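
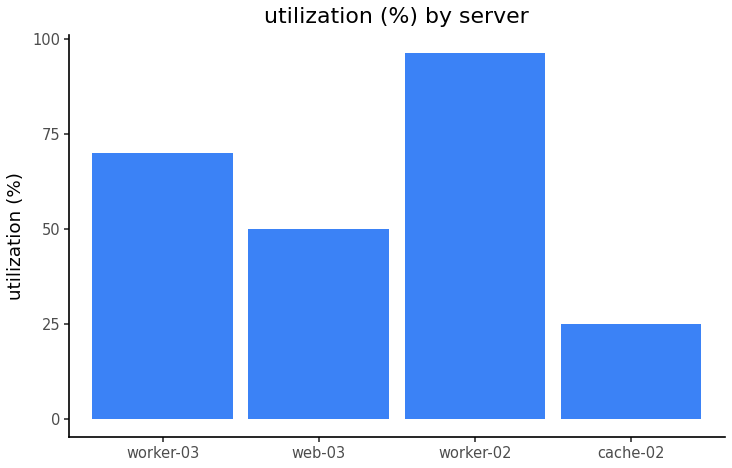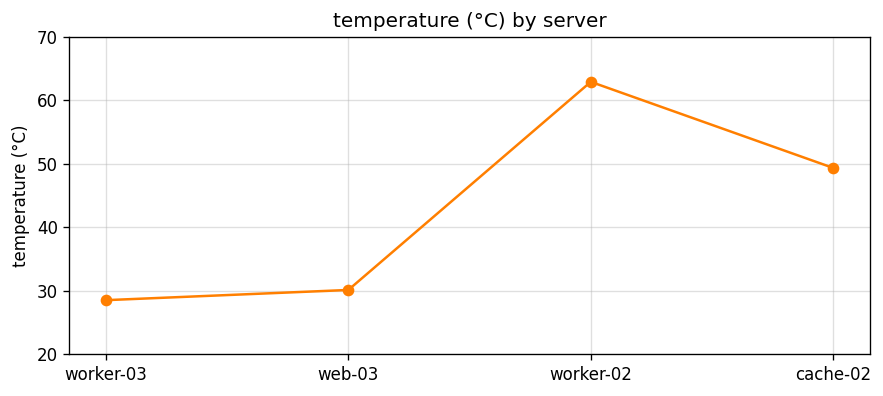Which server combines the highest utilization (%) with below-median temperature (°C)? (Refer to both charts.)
worker-03

Chart 2 median temperature (°C) ≈ 40; below-median servers: worker-03, web-03. Among those, worker-03 has the highest utilization (%) (≈ 70).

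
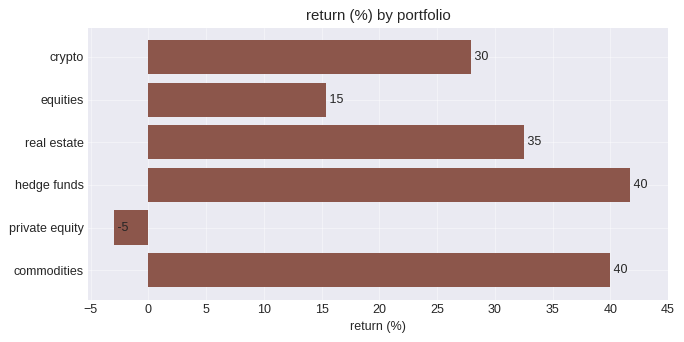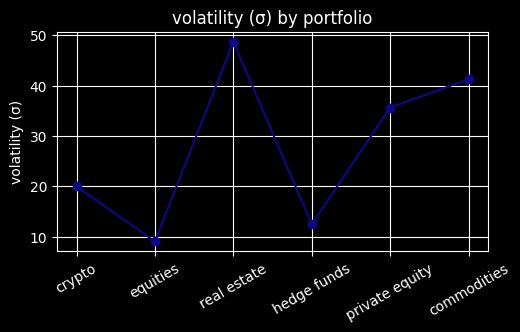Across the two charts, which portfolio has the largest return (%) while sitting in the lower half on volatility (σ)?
Chart 2 median volatility (σ) ≈ 30; below-median portfolios: crypto, equities, hedge funds. Among those, hedge funds has the highest return (%) (≈ 40).

hedge funds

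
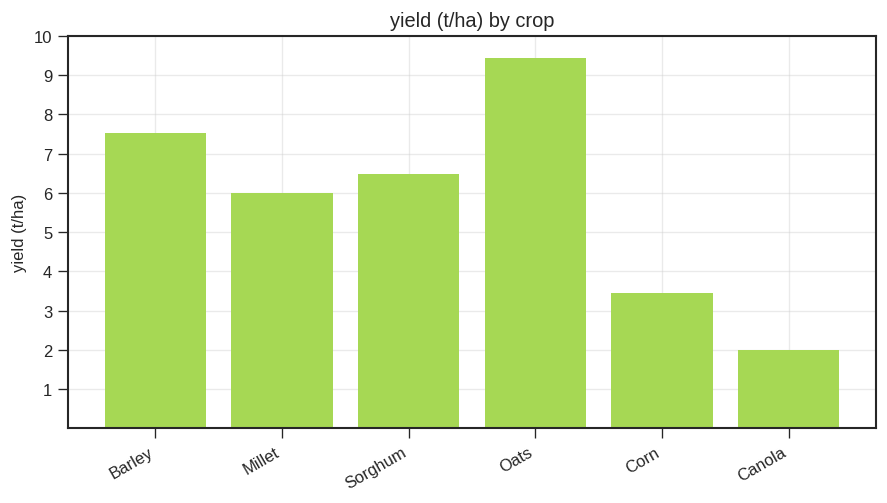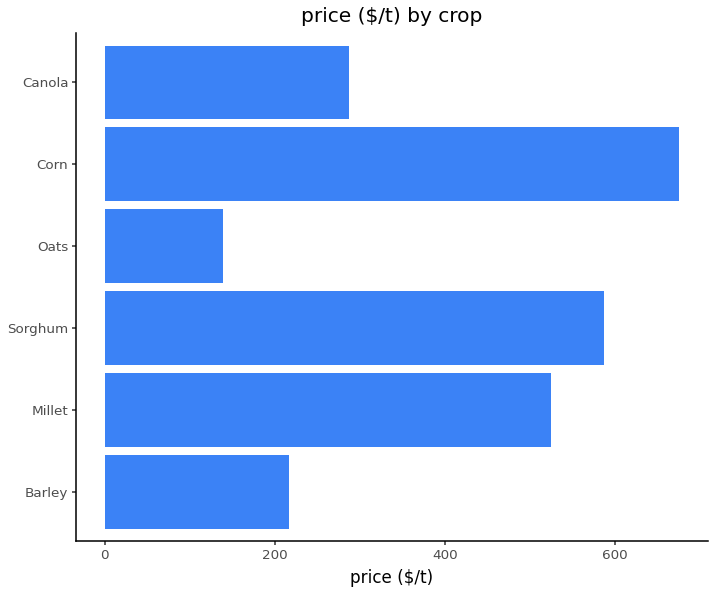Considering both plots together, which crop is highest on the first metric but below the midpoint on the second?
Oats

Chart 2 median price ($/t) ≈ 400; below-median crops: Barley, Oats, Canola. Among those, Oats has the highest yield (t/ha) (≈ 9).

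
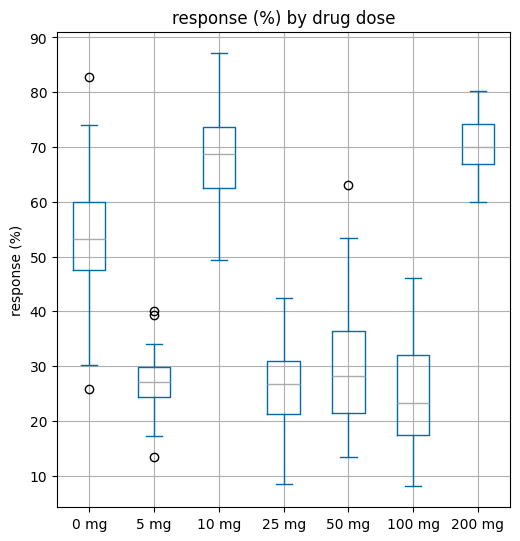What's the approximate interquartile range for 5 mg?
≈ 5

Q3 ≈ 30, Q1 ≈ 25; IQR ≈ 5.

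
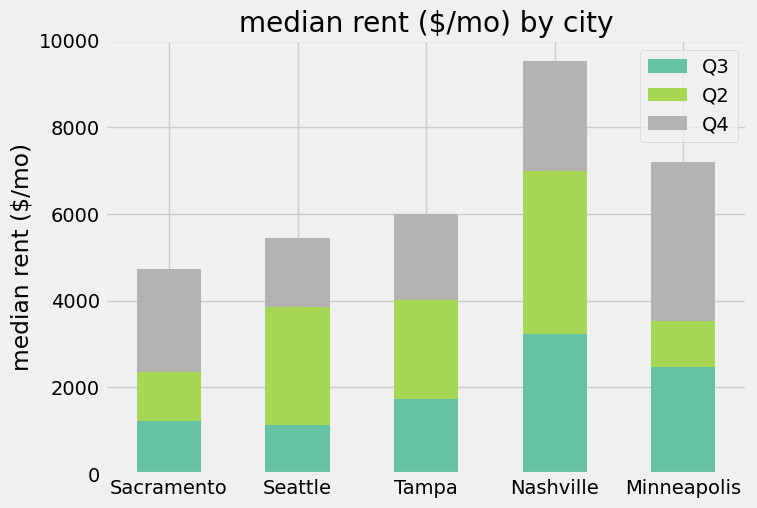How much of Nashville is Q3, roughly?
≈ 3000

Q3 top ≈ 3000, bottom ≈ 0; segment ≈ 3000.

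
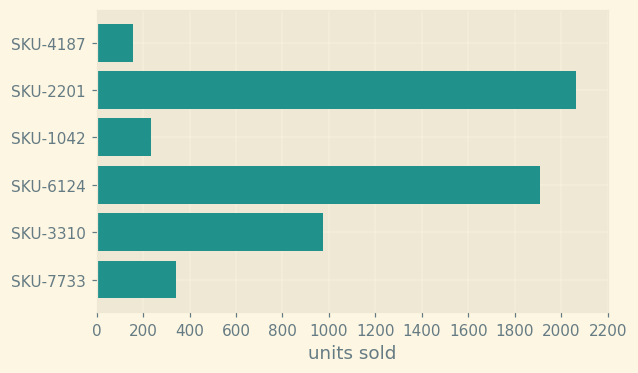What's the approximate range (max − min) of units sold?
≈ 1800

Max SKU-2201 ≈ 2000, min SKU-4187 ≈ 200; range ≈ 1800.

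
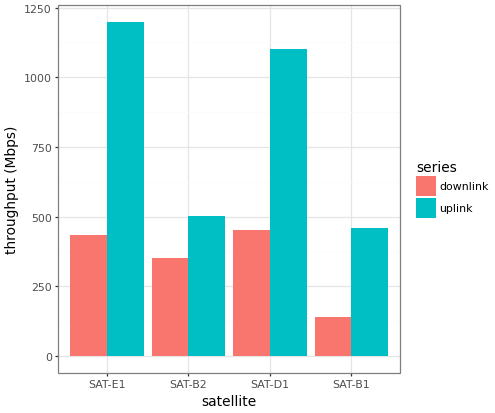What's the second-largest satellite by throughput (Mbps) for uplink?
SAT-D1

Top 3 for uplink: SAT-E1 ≈ 1200, SAT-D1 ≈ 1100, SAT-B2 ≈ 500.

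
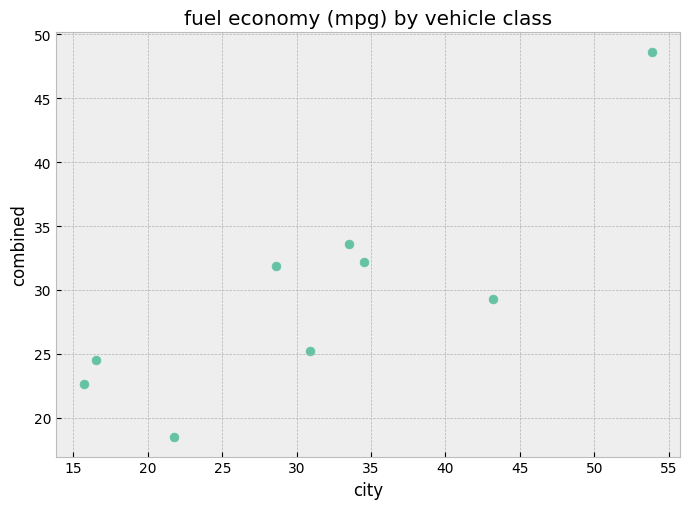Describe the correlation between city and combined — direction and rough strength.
Points are positively correlated; strong (|r| ≈ 0.8).

positive, strong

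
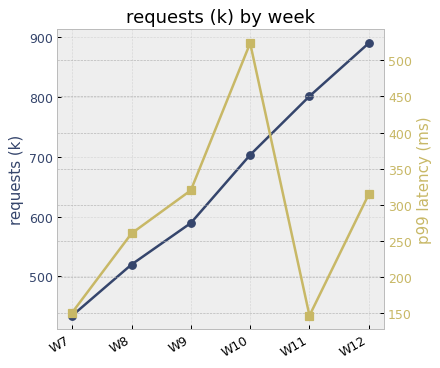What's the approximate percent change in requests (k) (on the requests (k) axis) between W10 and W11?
≈ +14.3%

W10 ≈ 700, W11 ≈ 800; (800 − 700) / 700 ≈ +14.3%.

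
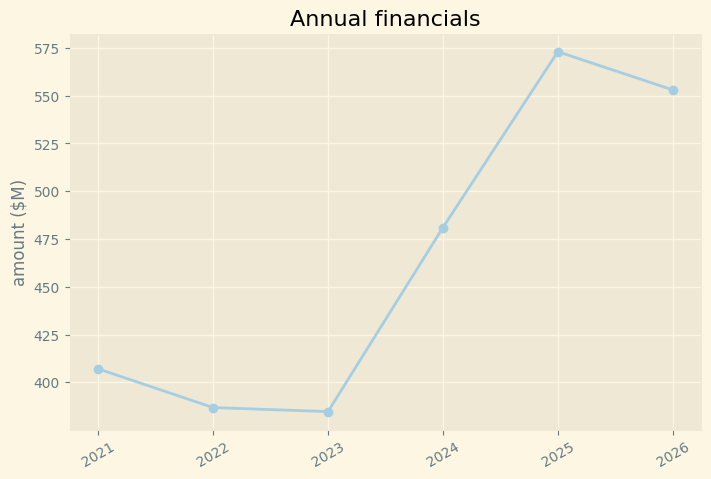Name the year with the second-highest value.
2026

Top 3: 2025 ≈ 580, 2026 ≈ 560, 2024 ≈ 480.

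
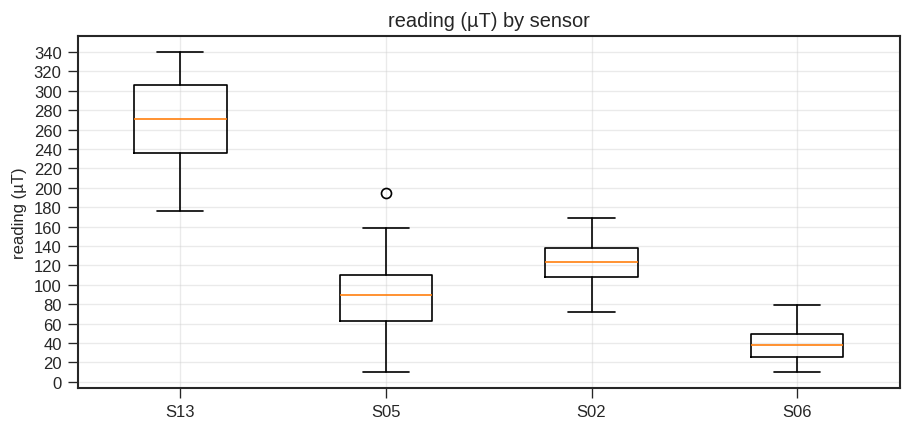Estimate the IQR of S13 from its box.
Q3 ≈ 300, Q1 ≈ 240; IQR ≈ 60.

≈ 60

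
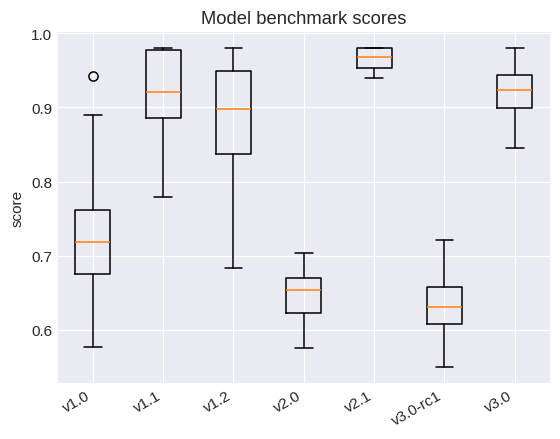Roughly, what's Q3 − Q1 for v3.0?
Q3 ≈ 0.95, Q1 ≈ 0.90; IQR ≈ 0.05.

≈ 0.05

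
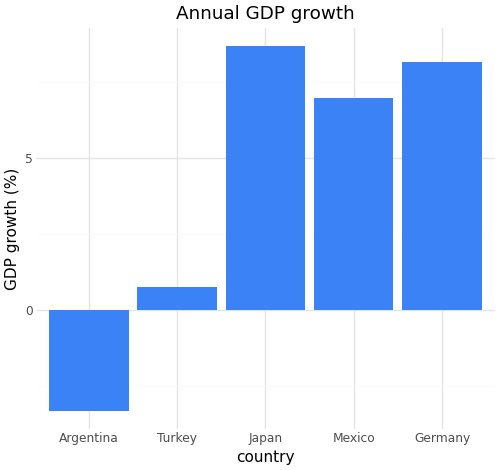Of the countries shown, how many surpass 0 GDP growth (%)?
4

Above 0: Turkey, Japan, Mexico, Germany.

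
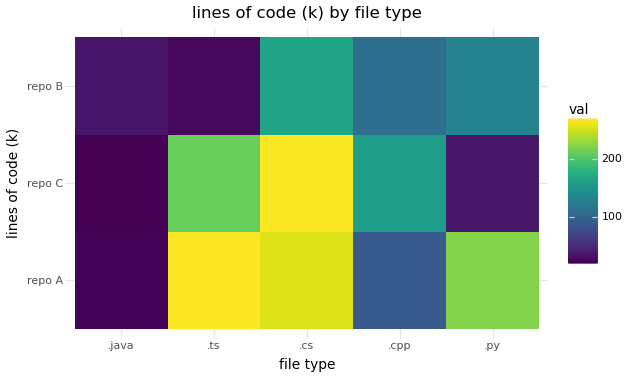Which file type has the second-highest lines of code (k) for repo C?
Top 3 for repo C: .cs ≈ 275, .ts ≈ 225, .cpp ≈ 150.

.ts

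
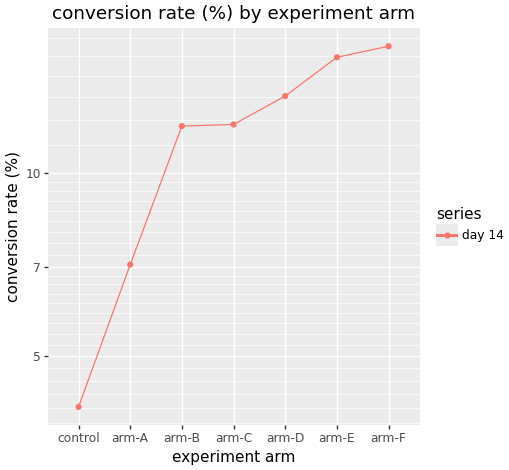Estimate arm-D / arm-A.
≈ 1.75×

arm-D ≈ 14, arm-A ≈ 8; 14/8 ≈ 1.75.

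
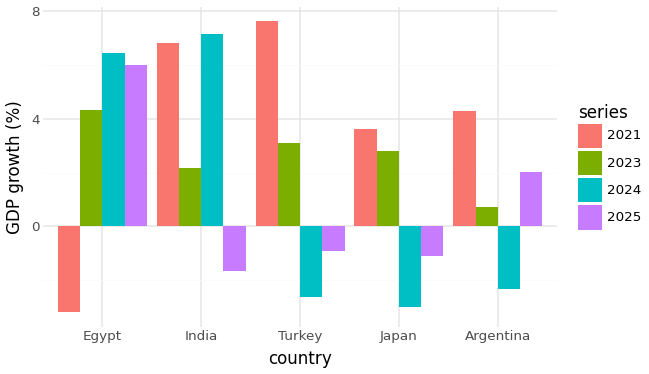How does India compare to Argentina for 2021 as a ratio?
≈ 1.75×

India ≈ 7, Argentina ≈ 4; 7/4 ≈ 1.75.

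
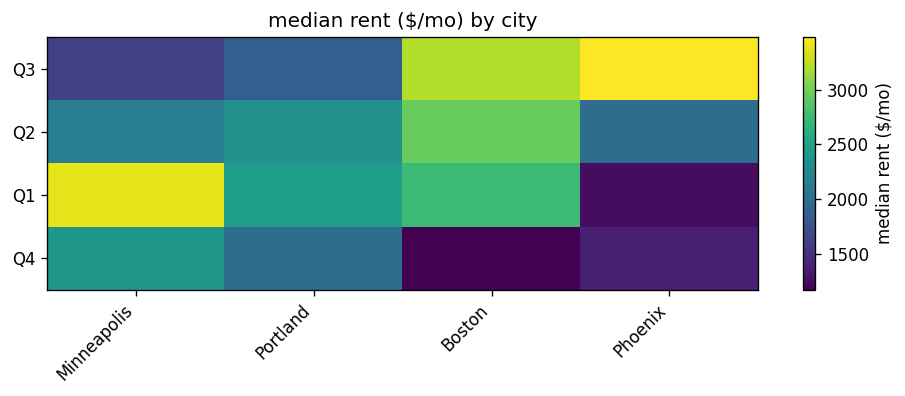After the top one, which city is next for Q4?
Portland

Top 3 for Q4: Minneapolis ≈ 2400, Portland ≈ 2000, Phoenix ≈ 1400.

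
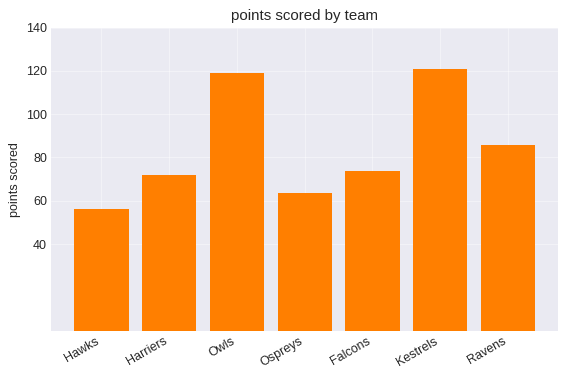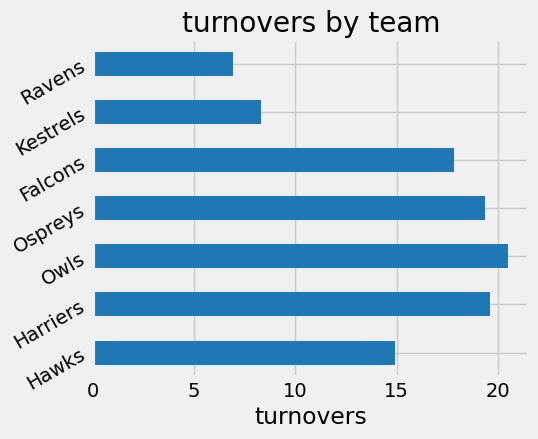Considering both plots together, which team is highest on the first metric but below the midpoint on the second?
Chart 2 median turnovers ≈ 18; below-median teams: Hawks, Kestrels, Ravens. Among those, Kestrels has the highest points scored (≈ 120).

Kestrels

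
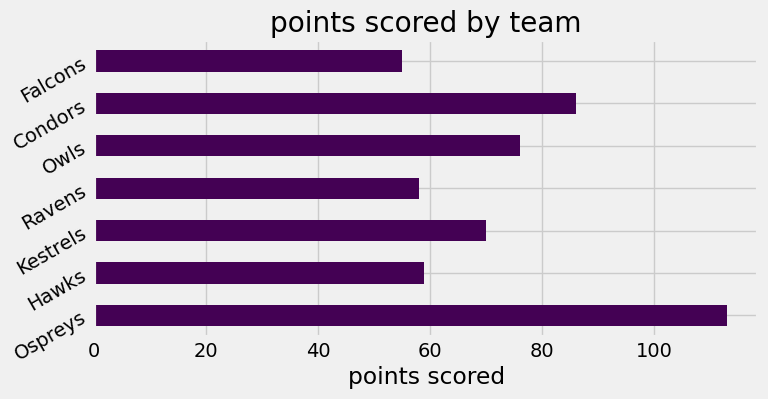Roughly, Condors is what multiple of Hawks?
Condors ≈ 90, Hawks ≈ 60; 90/60 ≈ 1.5.

≈ 1.5×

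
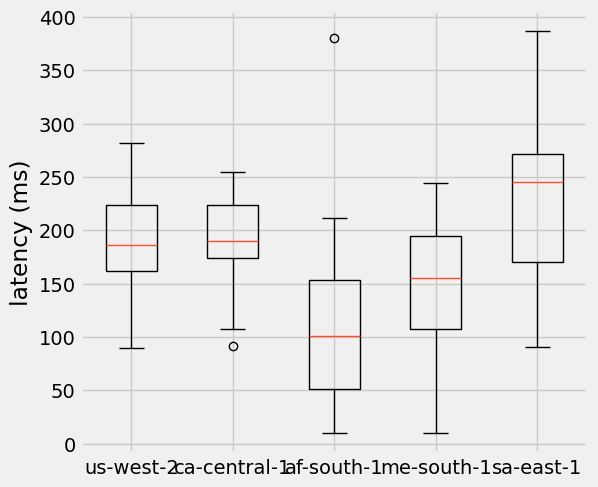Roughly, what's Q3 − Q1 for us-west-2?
≈ 60

Q3 ≈ 220, Q1 ≈ 160; IQR ≈ 60.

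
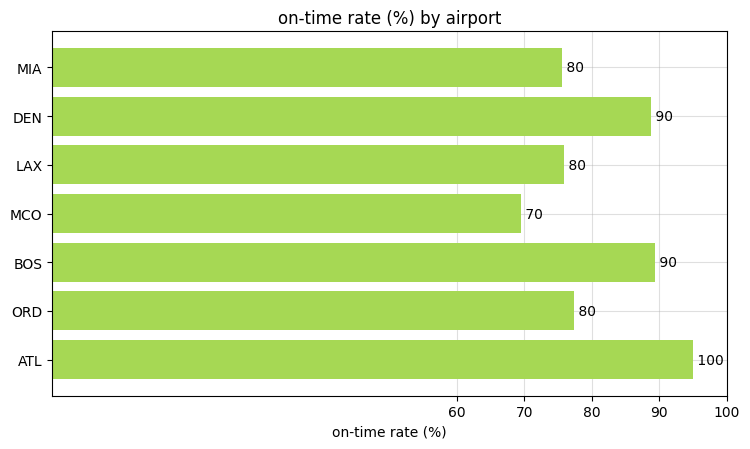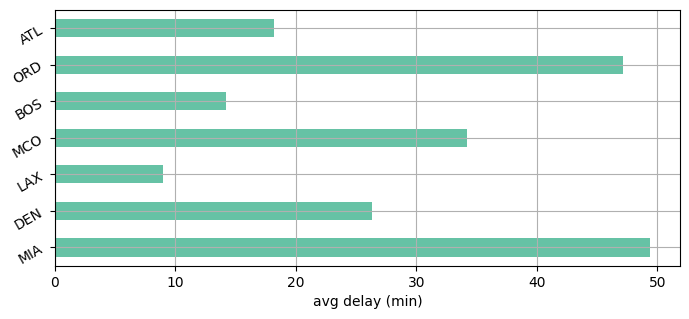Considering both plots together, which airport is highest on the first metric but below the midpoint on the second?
Chart 2 median avg delay (min) ≈ 25; below-median airports: LAX, BOS, ATL. Among those, ATL has the highest on-time rate (%) (≈ 100).

ATL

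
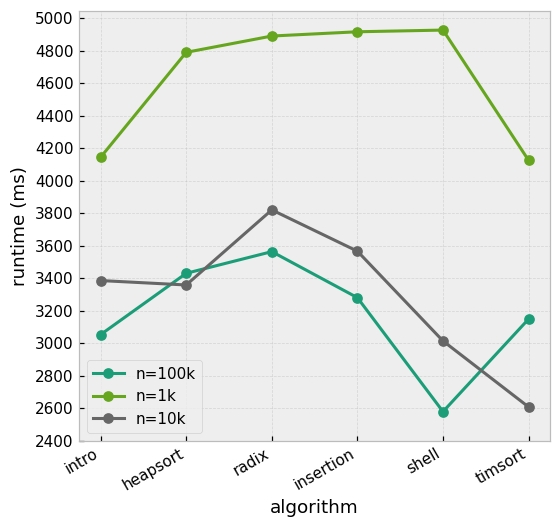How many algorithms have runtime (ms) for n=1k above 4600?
4

Above 4600: heapsort, radix, insertion, shell.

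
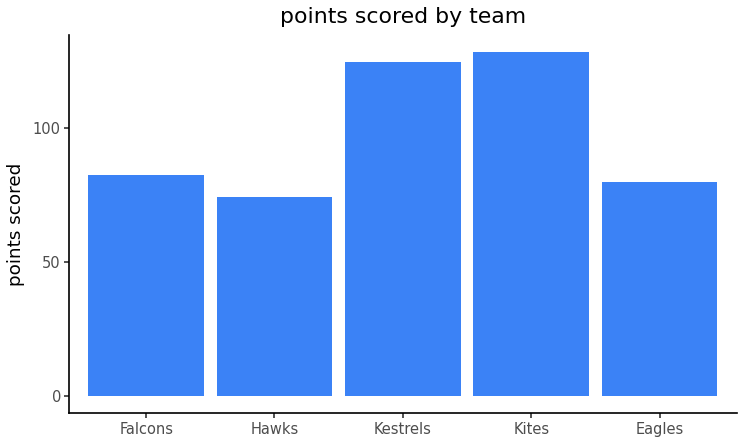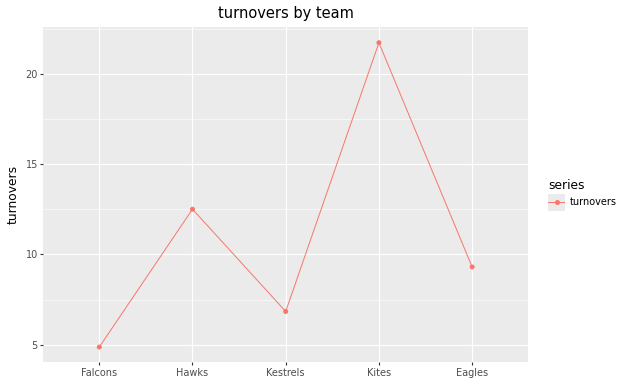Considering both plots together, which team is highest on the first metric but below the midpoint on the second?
Kestrels

Chart 2 median turnovers ≈ 10; below-median teams: Falcons, Kestrels. Among those, Kestrels has the highest points scored (≈ 120).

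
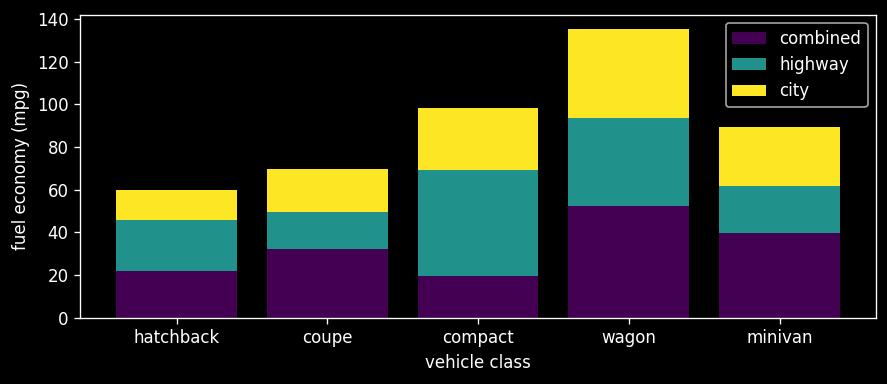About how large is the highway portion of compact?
≈ 40

highway top ≈ 60, bottom ≈ 20; segment ≈ 40.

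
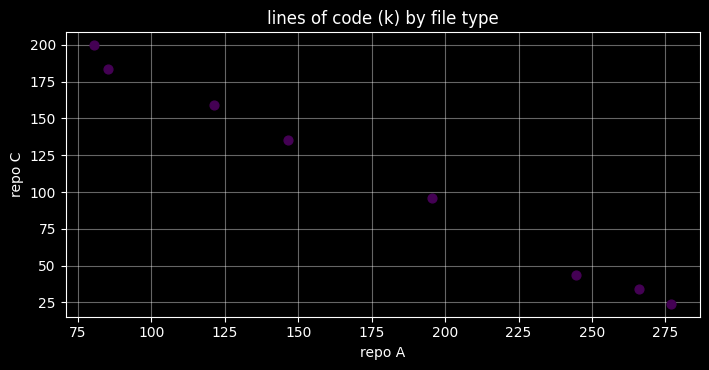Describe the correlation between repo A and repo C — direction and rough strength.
Points are negatively correlated; strong (|r| ≈ 1.0).

negative, strong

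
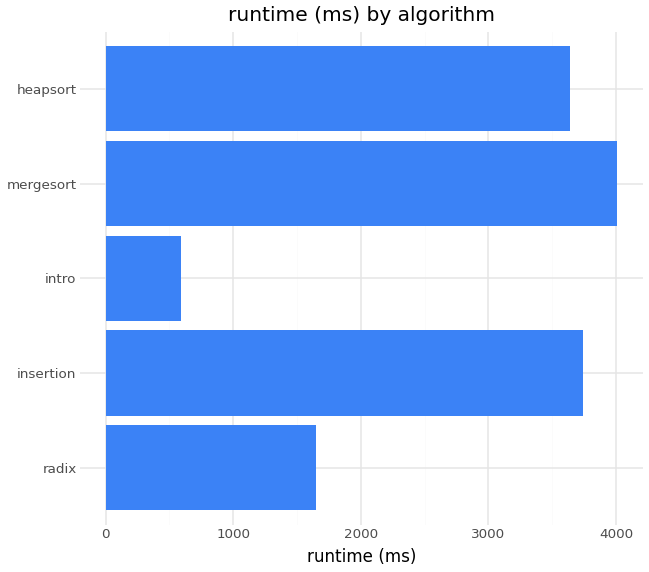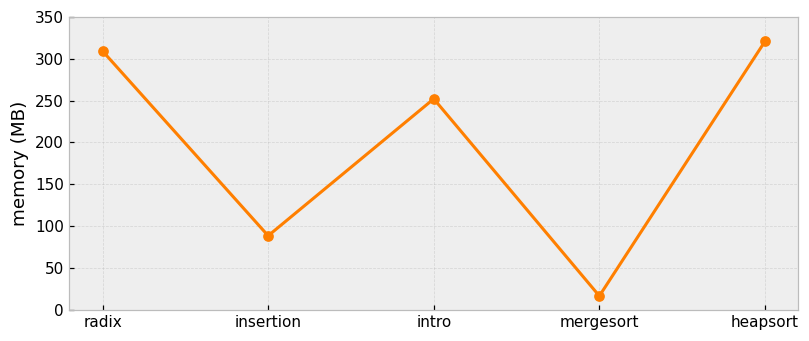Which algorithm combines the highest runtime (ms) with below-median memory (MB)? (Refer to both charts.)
mergesort

Chart 2 median memory (MB) ≈ 250; below-median algorithms: insertion, mergesort. Among those, mergesort has the highest runtime (ms) (≈ 4000).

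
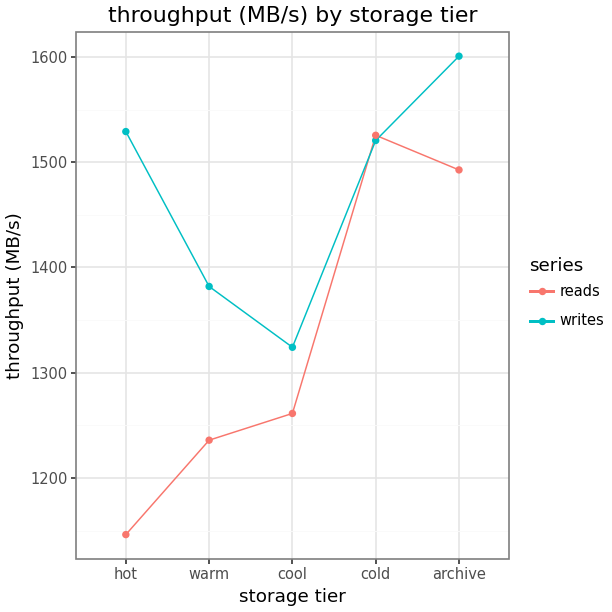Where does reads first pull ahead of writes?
cold

cool: reads ≈ 1250 vs writes ≈ 1300 (not yet); cold: reads ≈ 1550 vs writes ≈ 1500 (first crossover).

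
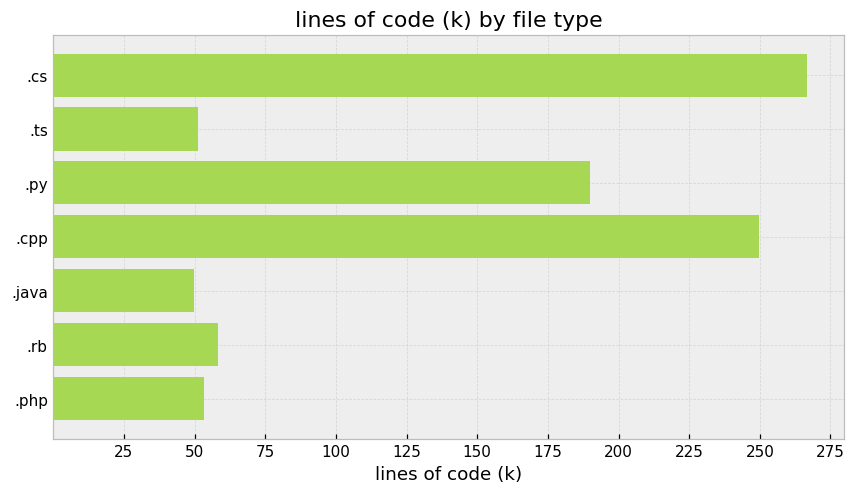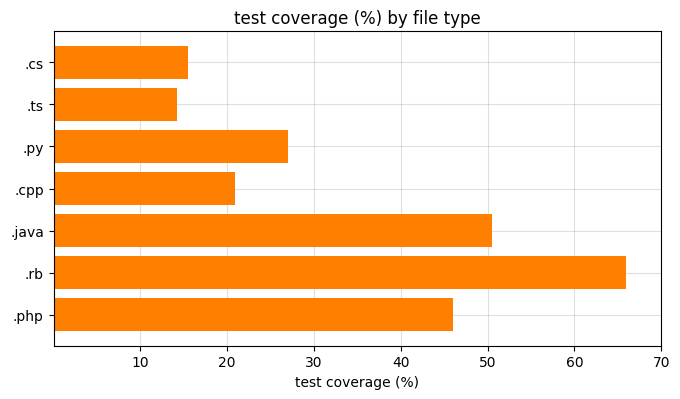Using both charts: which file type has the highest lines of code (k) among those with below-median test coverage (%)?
Chart 2 median test coverage (%) ≈ 30; below-median file types: .cs, .ts, .cpp. Among those, .cs has the highest lines of code (k) (≈ 275).

.cs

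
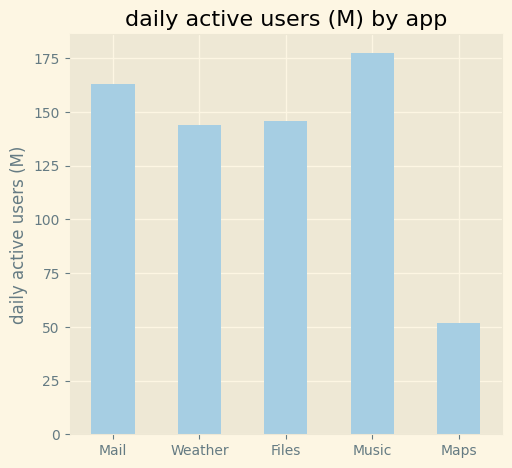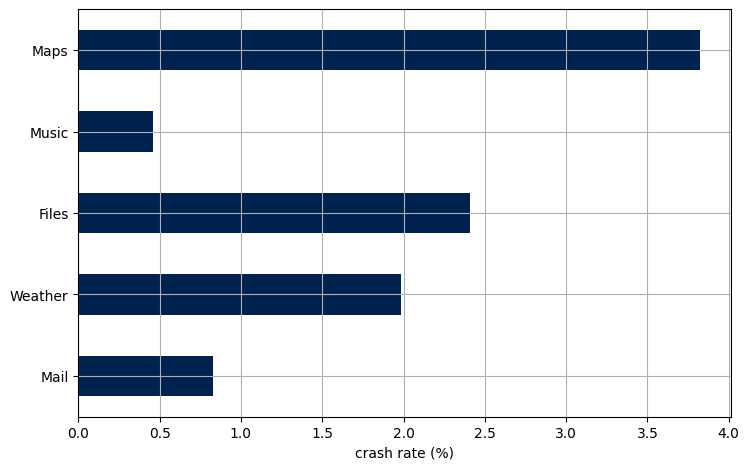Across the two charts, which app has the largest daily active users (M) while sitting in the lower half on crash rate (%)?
Chart 2 median crash rate (%) ≈ 2; below-median apps: Mail, Music. Among those, Music has the highest daily active users (M) (≈ 180).

Music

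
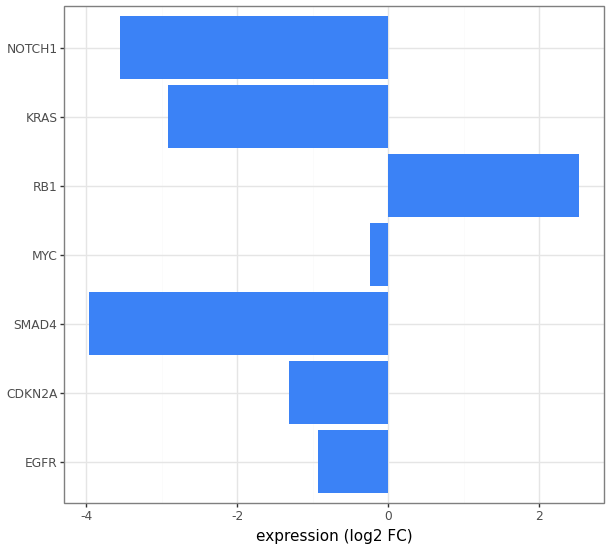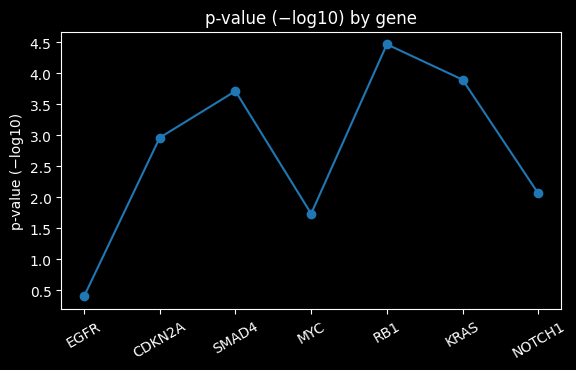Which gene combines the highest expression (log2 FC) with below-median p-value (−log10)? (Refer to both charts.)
MYC

Chart 2 median p-value (−log10) ≈ 3; below-median genes: EGFR, MYC, NOTCH1. Among those, MYC has the highest expression (log2 FC) (≈ 0).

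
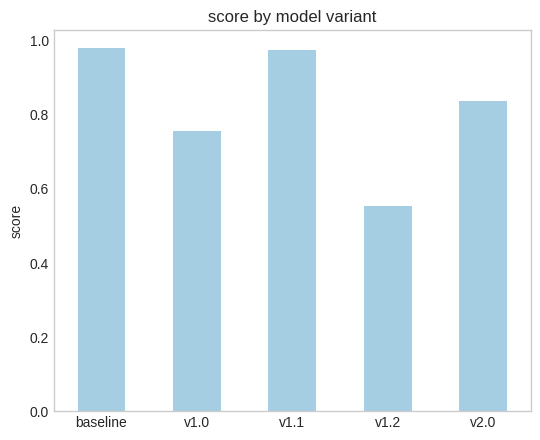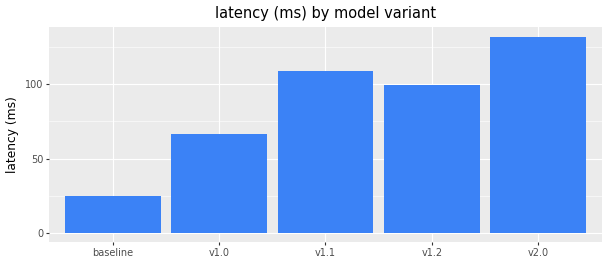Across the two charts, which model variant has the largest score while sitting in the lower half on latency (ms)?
Chart 2 median latency (ms) ≈ 100; below-median model variants: baseline, v1.0. Among those, baseline has the highest score (≈ 1).

baseline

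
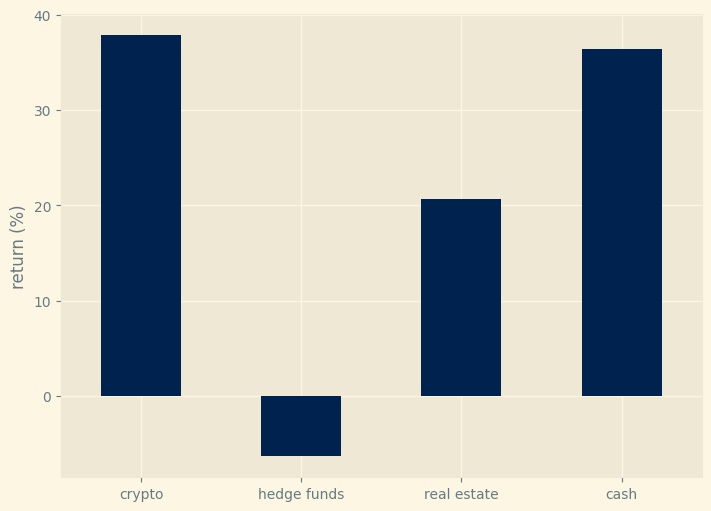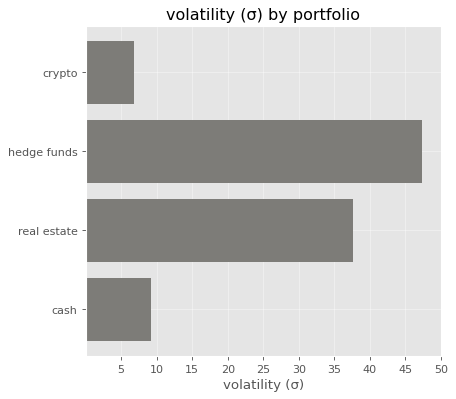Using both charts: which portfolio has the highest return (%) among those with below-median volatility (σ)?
crypto

Chart 2 median volatility (σ) ≈ 25; below-median portfolios: crypto, cash. Among those, crypto has the highest return (%) (≈ 40).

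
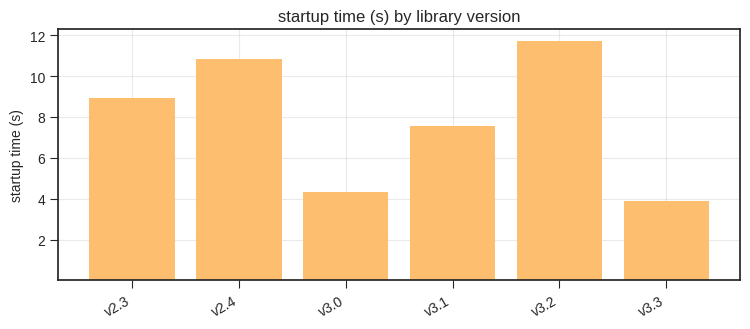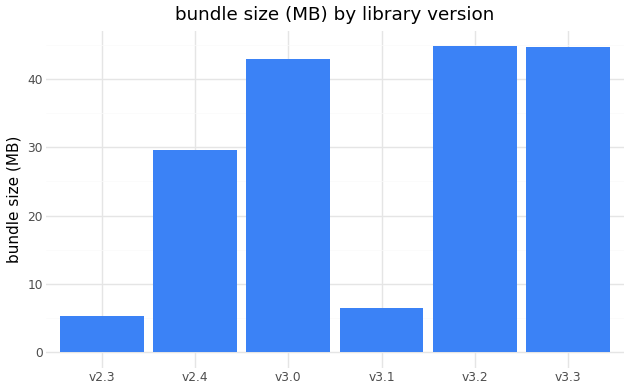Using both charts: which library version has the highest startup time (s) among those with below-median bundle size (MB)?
Chart 2 median bundle size (MB) ≈ 35; below-median library versions: v2.3, v2.4, v3.1. Among those, v2.4 has the highest startup time (s) (≈ 10).

v2.4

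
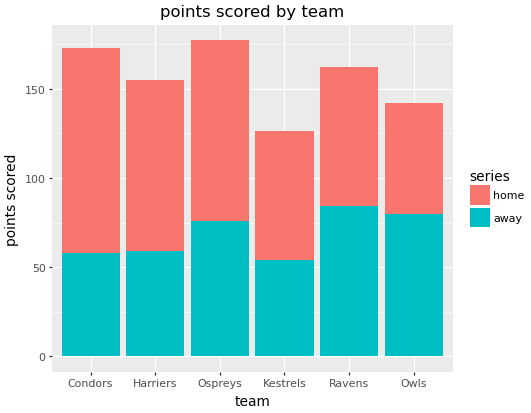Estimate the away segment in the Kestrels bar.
away top ≈ 60, bottom ≈ 0; segment ≈ 60.

≈ 60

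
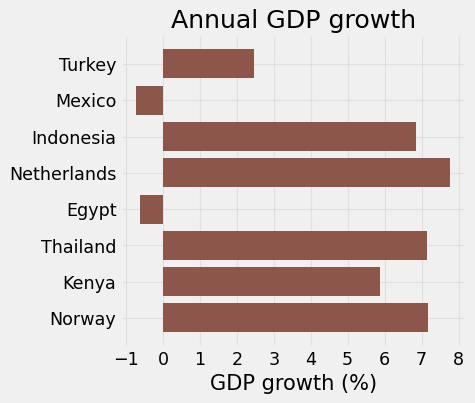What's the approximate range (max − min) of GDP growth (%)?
≈ 9

Max Netherlands ≈ 8, min Mexico ≈ -1; range ≈ 9.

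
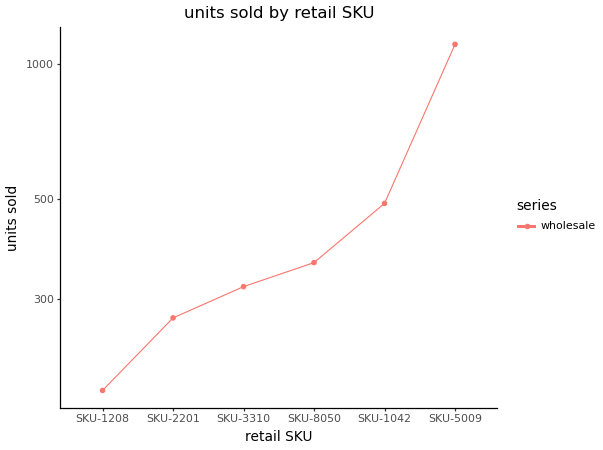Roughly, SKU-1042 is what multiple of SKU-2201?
≈ 1.67×

SKU-1042 ≈ 500, SKU-2201 ≈ 300; 500/300 ≈ 1.67.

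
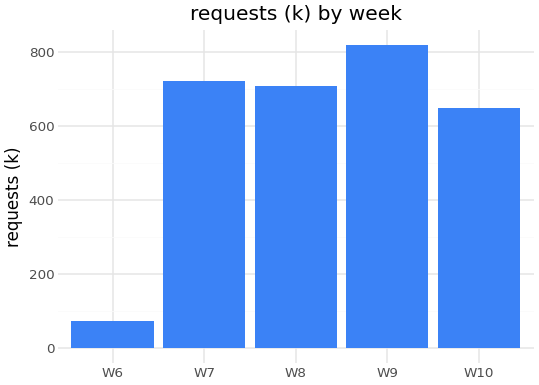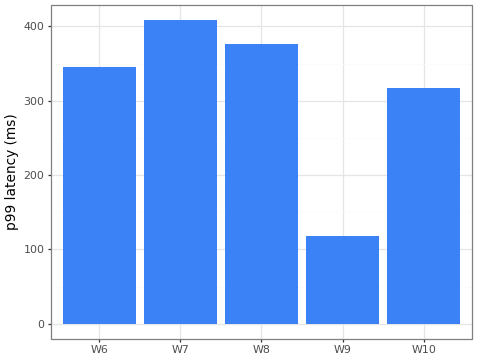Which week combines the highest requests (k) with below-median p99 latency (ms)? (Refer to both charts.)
Chart 2 median p99 latency (ms) ≈ 350; below-median weeks: W9, W10. Among those, W9 has the highest requests (k) (≈ 800).

W9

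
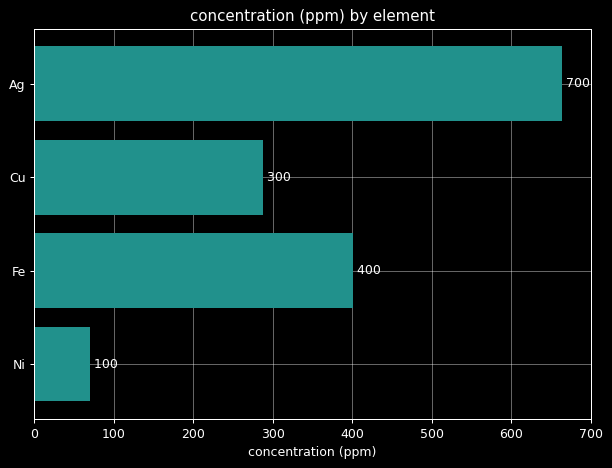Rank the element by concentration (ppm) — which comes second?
Top 3: Ag ≈ 700, Fe ≈ 400, Cu ≈ 300.

Fe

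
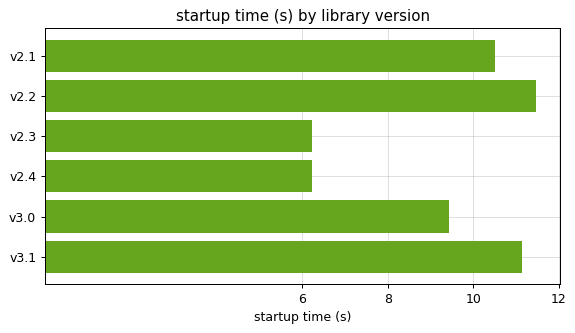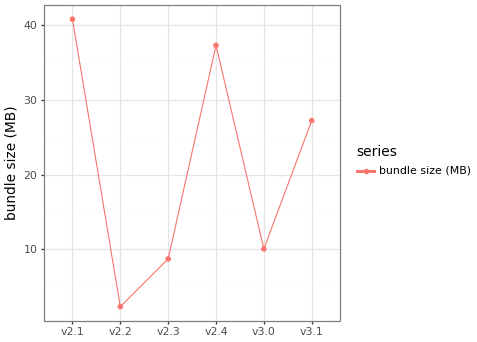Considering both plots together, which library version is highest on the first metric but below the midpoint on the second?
v2.2

Chart 2 median bundle size (MB) ≈ 20; below-median library versions: v2.2, v2.3, v3.0. Among those, v2.2 has the highest startup time (s) (≈ 12).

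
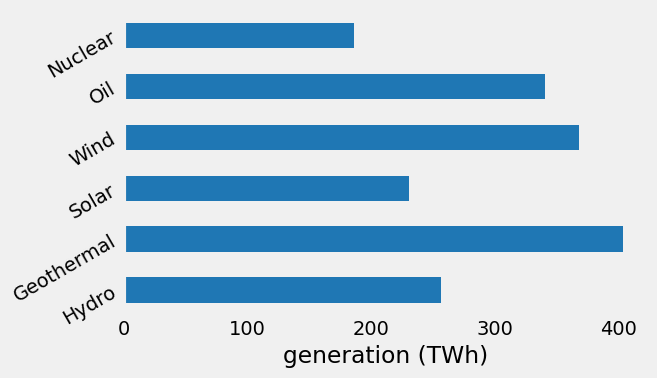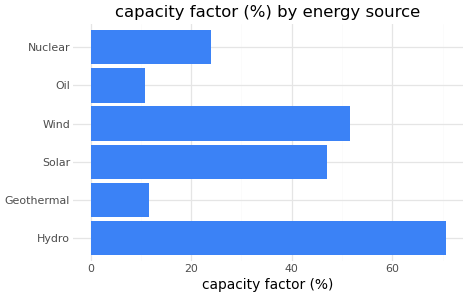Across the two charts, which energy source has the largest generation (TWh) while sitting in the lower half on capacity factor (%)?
Geothermal

Chart 2 median capacity factor (%) ≈ 40; below-median energy sources: Geothermal, Oil, Nuclear. Among those, Geothermal has the highest generation (TWh) (≈ 400).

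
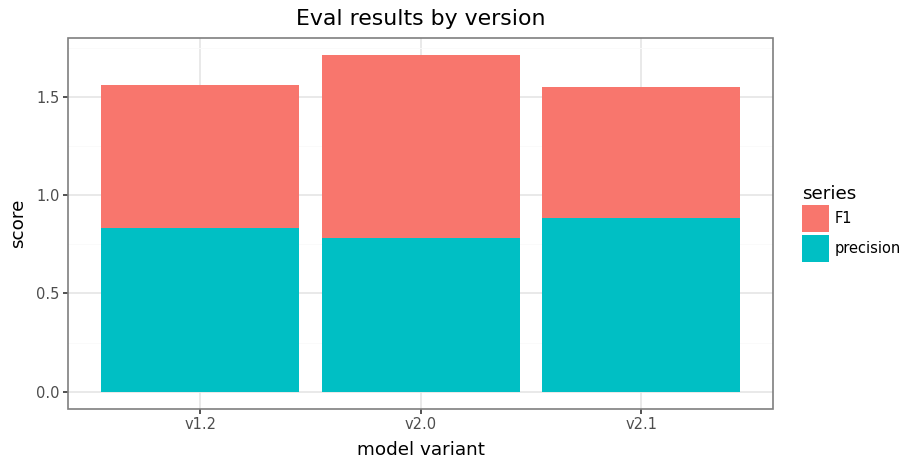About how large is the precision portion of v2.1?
precision top ≈ 0.8, bottom ≈ 0.0; segment ≈ 0.8.

≈ 0.8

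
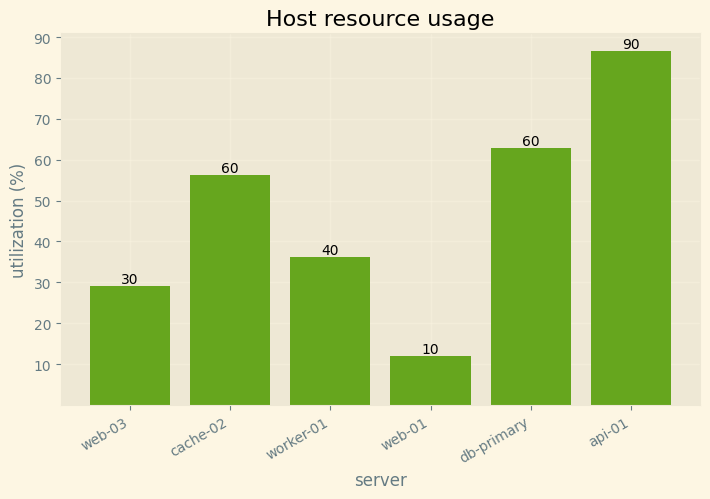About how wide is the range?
Max api-01 ≈ 90, min web-01 ≈ 10; range ≈ 80.

≈ 80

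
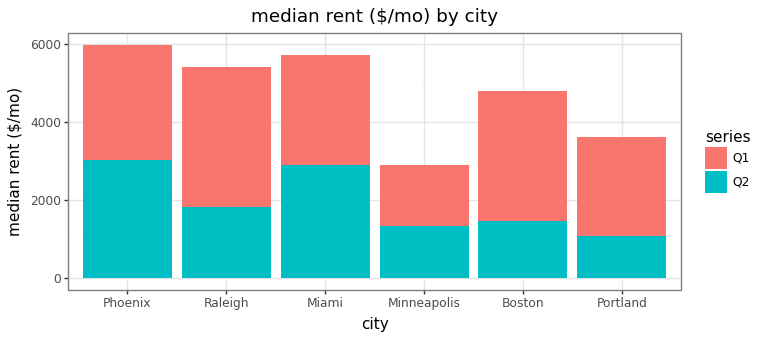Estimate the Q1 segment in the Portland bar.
Q1 top ≈ 3500, bottom ≈ 1000; segment ≈ 2500.

≈ 2500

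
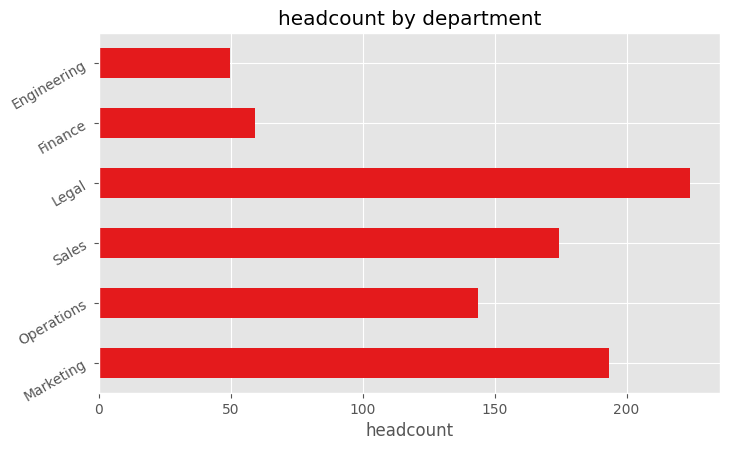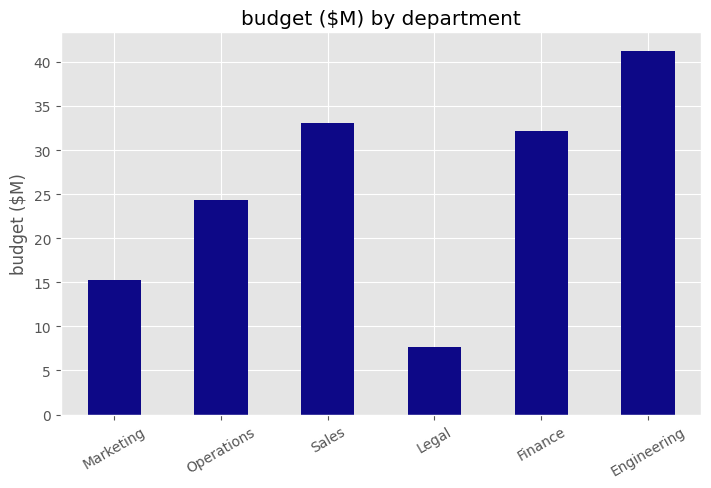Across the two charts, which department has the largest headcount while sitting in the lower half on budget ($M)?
Legal

Chart 2 median budget ($M) ≈ 30; below-median departments: Marketing, Operations, Legal. Among those, Legal has the highest headcount (≈ 225).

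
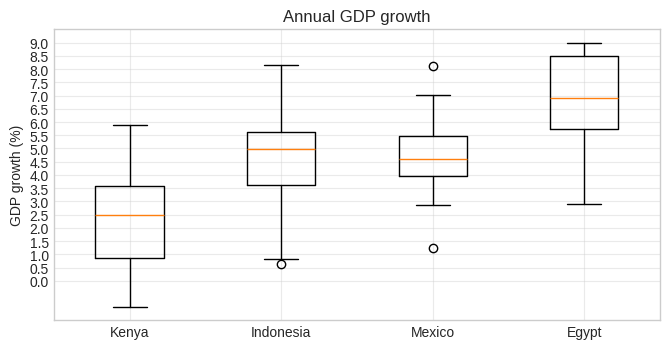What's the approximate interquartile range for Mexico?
≈ 1.5

Q3 ≈ 5.5, Q1 ≈ 4.0; IQR ≈ 1.5.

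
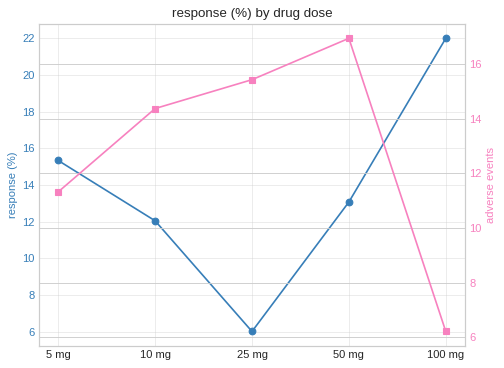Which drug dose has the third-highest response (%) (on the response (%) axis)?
Top 4 (on the response (%) axis): 100 mg ≈ 22, 5 mg ≈ 16, 50 mg ≈ 14, 10 mg ≈ 12.

50 mg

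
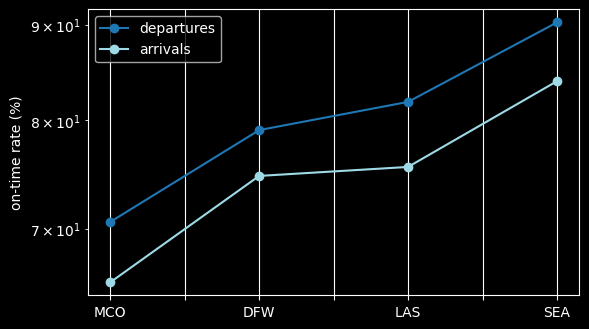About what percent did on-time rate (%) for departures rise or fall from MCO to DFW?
≈ +14.3%

MCO ≈ 70, DFW ≈ 80; (80 − 70) / 70 ≈ +14.3%.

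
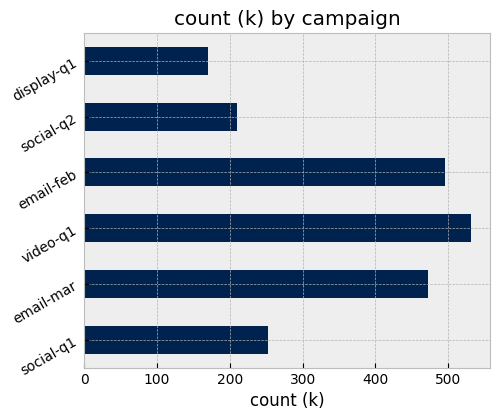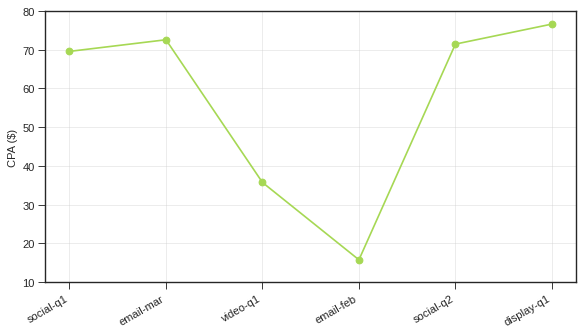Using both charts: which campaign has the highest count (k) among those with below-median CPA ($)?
Chart 2 median CPA ($) ≈ 70; below-median campaigns: social-q1, video-q1, email-feb. Among those, video-q1 has the highest count (k) (≈ 550).

video-q1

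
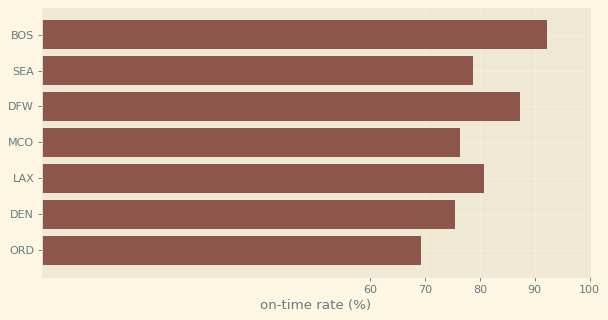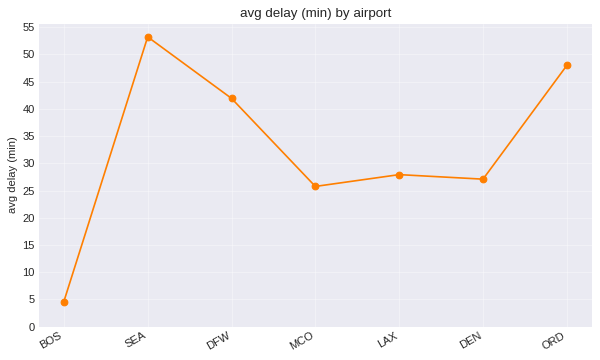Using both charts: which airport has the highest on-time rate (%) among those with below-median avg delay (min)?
Chart 2 median avg delay (min) ≈ 30; below-median airports: BOS, MCO, DEN. Among those, BOS has the highest on-time rate (%) (≈ 90).

BOS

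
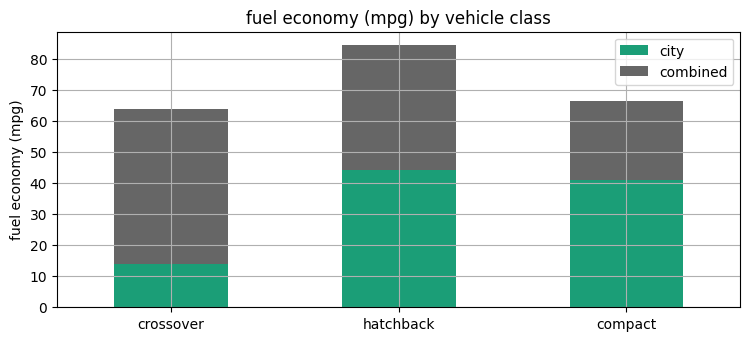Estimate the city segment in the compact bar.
city top ≈ 40, bottom ≈ 0; segment ≈ 40.

≈ 40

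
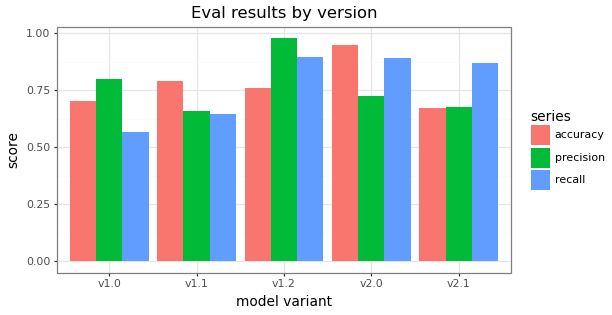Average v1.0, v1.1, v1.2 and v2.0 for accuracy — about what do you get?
(0.7 + 0.8 + 0.8 + 0.9) / 4 ≈ 0.8.

≈ 0.8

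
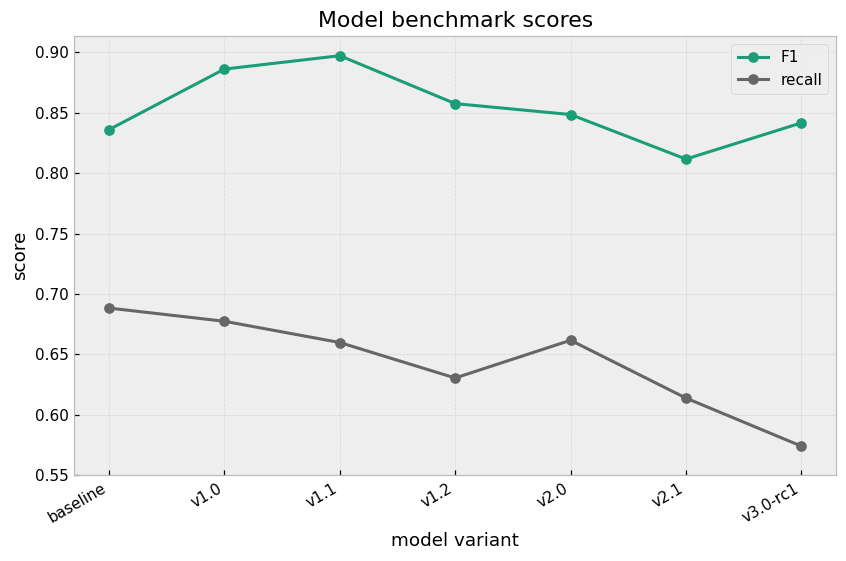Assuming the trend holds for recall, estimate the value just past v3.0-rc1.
Last three: 0.65, 0.60, 0.55 → slope ≈ -0.05/step → next ≈ 0.5.

≈ 0.5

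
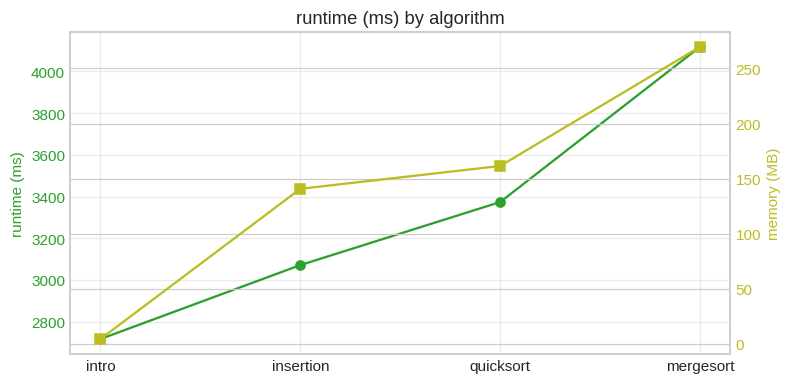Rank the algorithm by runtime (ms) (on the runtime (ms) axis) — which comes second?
Top 3 (on the runtime (ms) axis): mergesort ≈ 4200, quicksort ≈ 3400, insertion ≈ 3000.

quicksort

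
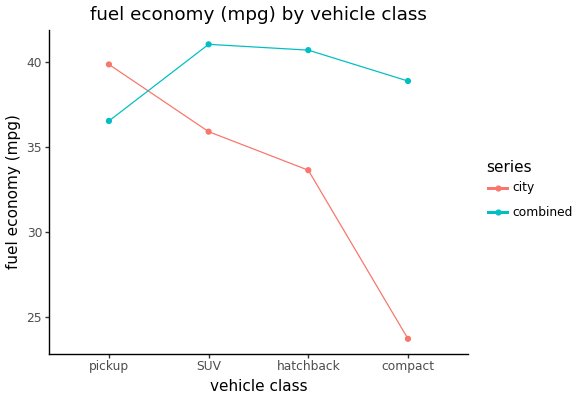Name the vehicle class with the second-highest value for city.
SUV

Top 3 for city: pickup ≈ 40, SUV ≈ 36, hatchback ≈ 34.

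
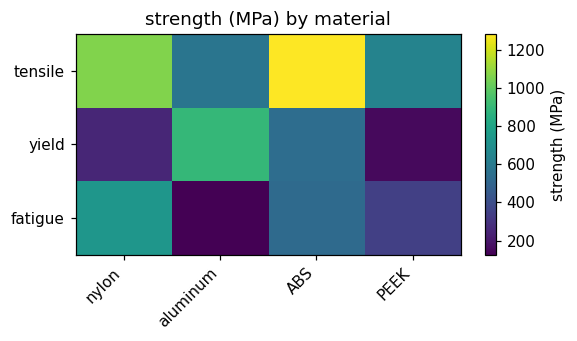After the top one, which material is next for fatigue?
ABS

Top 3 for fatigue: nylon ≈ 700, ABS ≈ 500, PEEK ≈ 300.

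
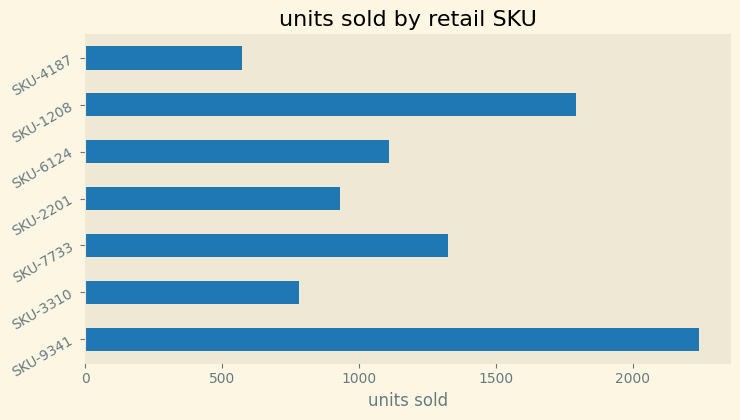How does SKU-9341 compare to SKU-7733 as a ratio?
SKU-9341 ≈ 2200, SKU-7733 ≈ 1400; 2200/1400 ≈ 1.57.

≈ 1.57×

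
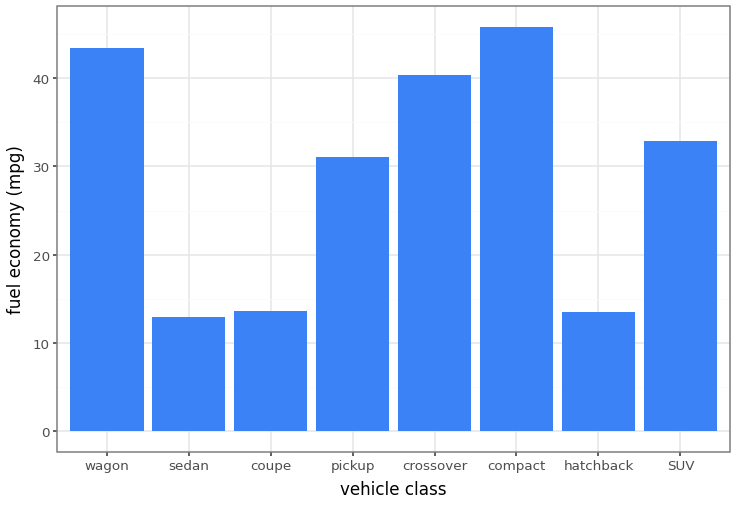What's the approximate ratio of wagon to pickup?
wagon ≈ 45, pickup ≈ 30; 45/30 ≈ 1.5.

≈ 1.5×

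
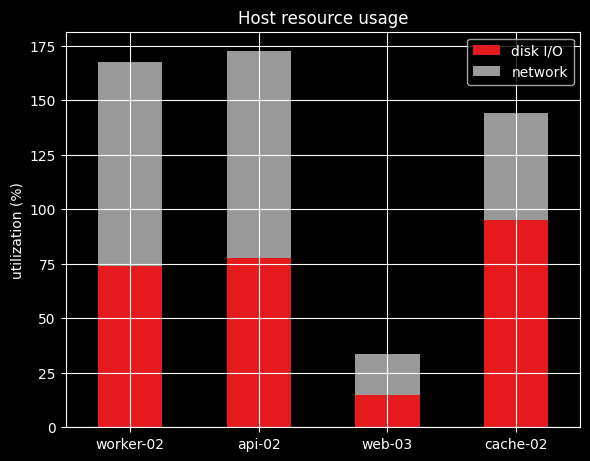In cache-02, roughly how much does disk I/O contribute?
disk I/O top ≈ 100, bottom ≈ 0; segment ≈ 100.

≈ 100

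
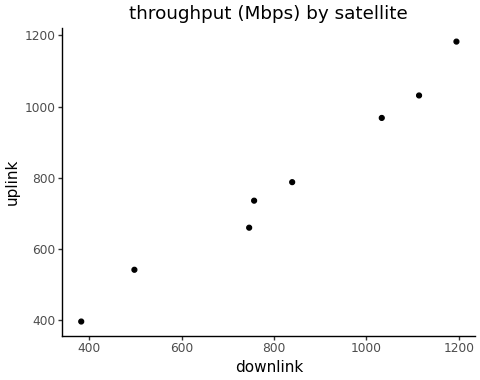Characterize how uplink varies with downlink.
Points are positively correlated; strong (|r| ≈ 1.0).

positive, strong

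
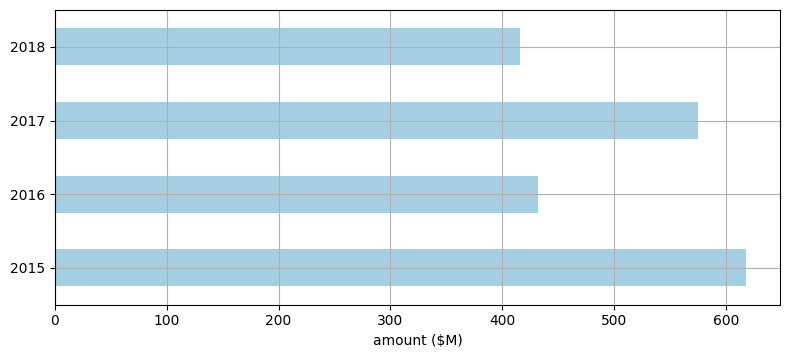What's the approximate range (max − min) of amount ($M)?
≈ 200

Max 2015 ≈ 600, min 2018 ≈ 400; range ≈ 200.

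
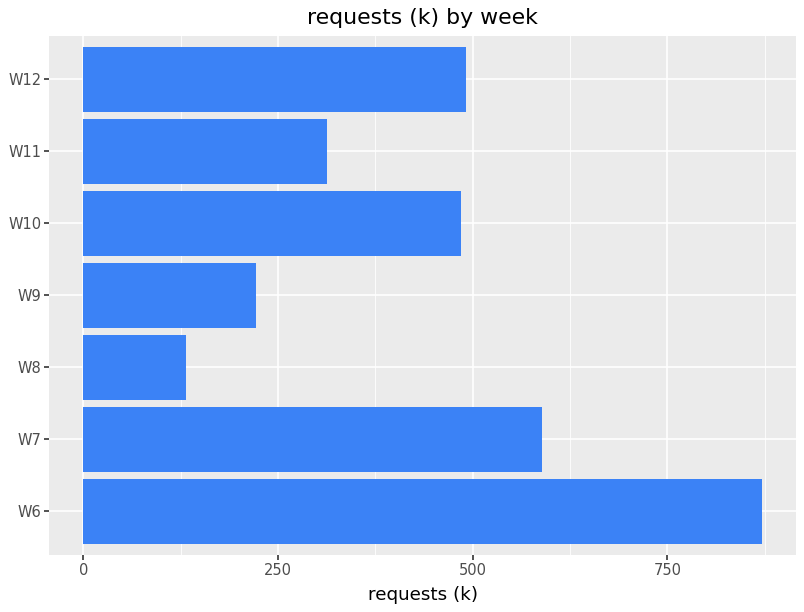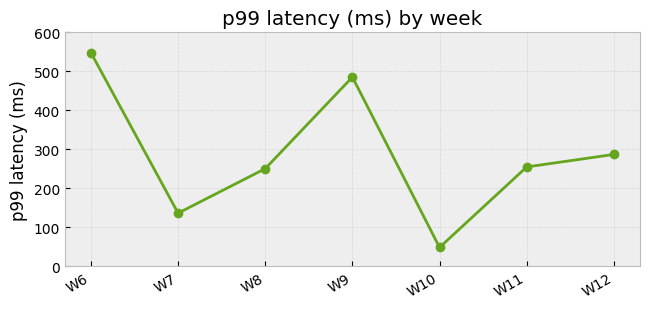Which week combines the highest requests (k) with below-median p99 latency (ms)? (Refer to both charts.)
W7

Chart 2 median p99 latency (ms) ≈ 300; below-median weeks: W7, W8, W10. Among those, W7 has the highest requests (k) (≈ 600).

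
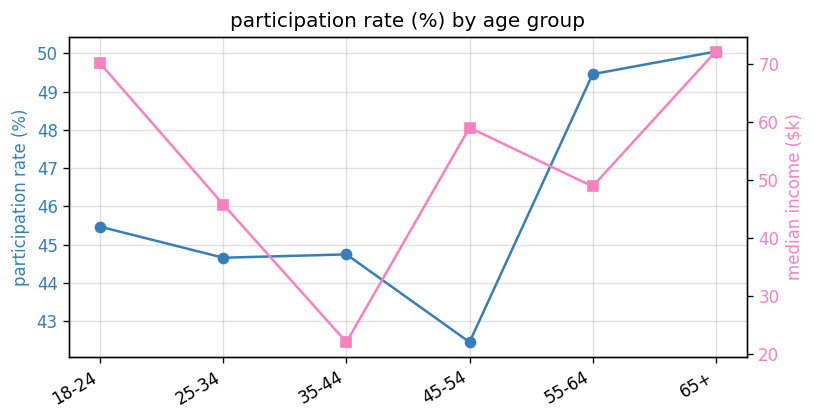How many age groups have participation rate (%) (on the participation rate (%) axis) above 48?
2

Above 48: 55-64, 65+.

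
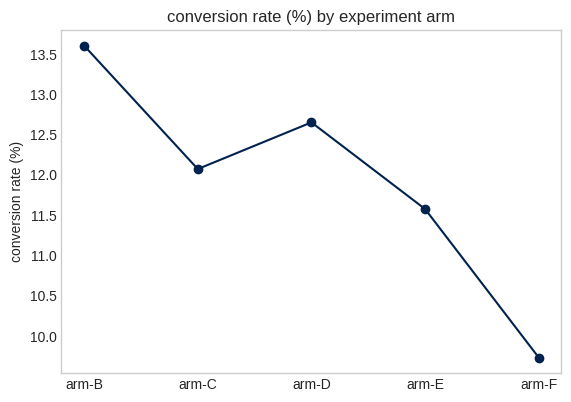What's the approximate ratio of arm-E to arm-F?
≈ 1.21×

arm-E ≈ 11.5, arm-F ≈ 9.5; 11.5/9.5 ≈ 1.21.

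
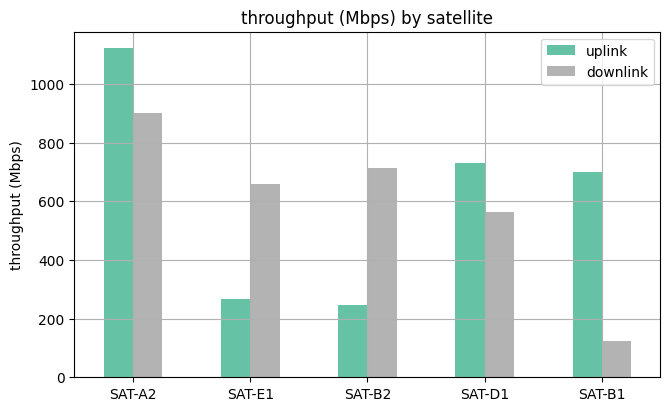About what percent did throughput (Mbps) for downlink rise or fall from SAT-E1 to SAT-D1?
SAT-E1 ≈ 700, SAT-D1 ≈ 600; (600 − 700) / 700 ≈ -14.3%.

≈ -14.3%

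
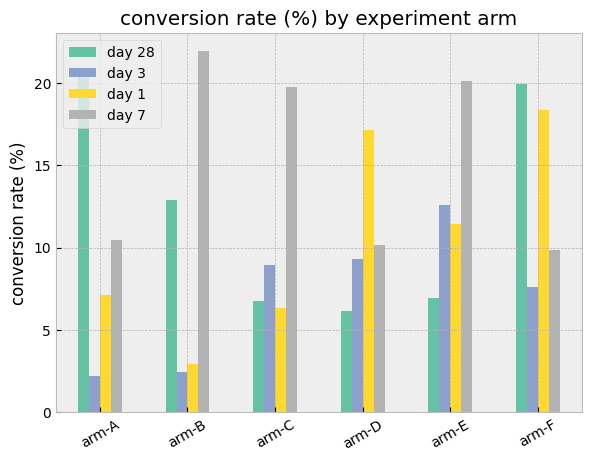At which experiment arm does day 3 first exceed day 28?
arm-C

arm-B: day 3 ≈ 2 vs day 28 ≈ 12 (not yet); arm-C: day 3 ≈ 8 vs day 28 ≈ 6 (first crossover).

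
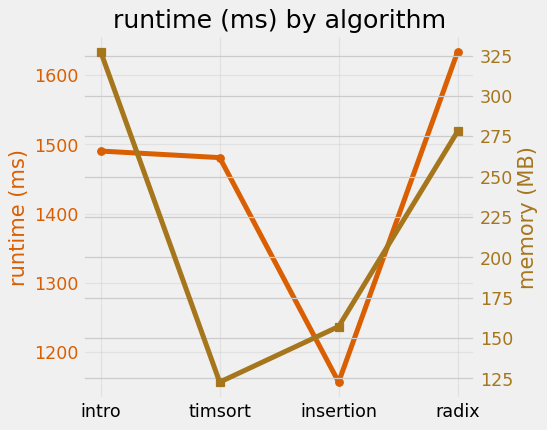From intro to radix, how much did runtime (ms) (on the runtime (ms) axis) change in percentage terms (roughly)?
intro ≈ 1500, radix ≈ 1650; (1650 − 1500) / 1500 ≈ +10%.

≈ +10%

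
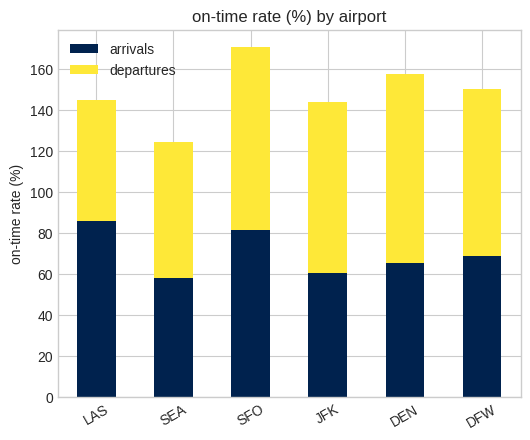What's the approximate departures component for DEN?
≈ 100

departures top ≈ 160, bottom ≈ 60; segment ≈ 100.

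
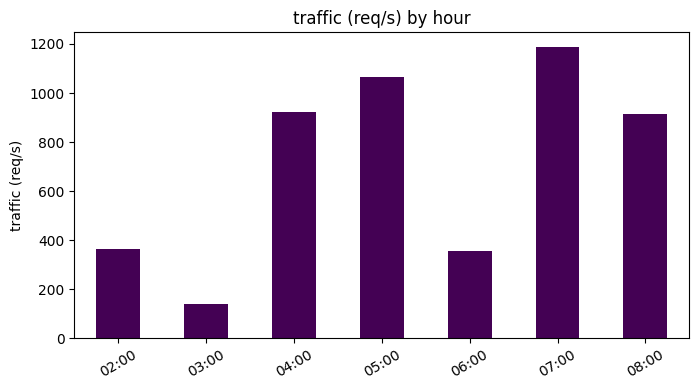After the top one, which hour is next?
05:00

Top 3: 07:00 ≈ 1200, 05:00 ≈ 1100, 04:00 ≈ 900.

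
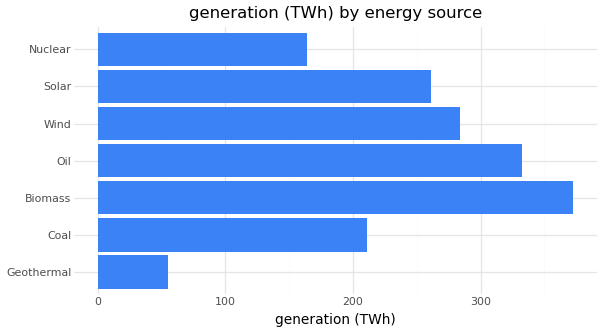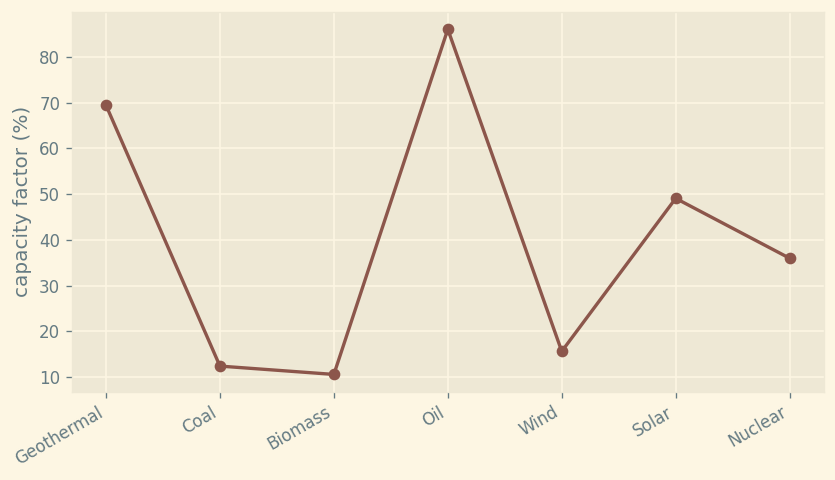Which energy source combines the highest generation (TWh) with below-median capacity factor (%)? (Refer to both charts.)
Biomass

Chart 2 median capacity factor (%) ≈ 40; below-median energy sources: Coal, Biomass, Wind. Among those, Biomass has the highest generation (TWh) (≈ 350).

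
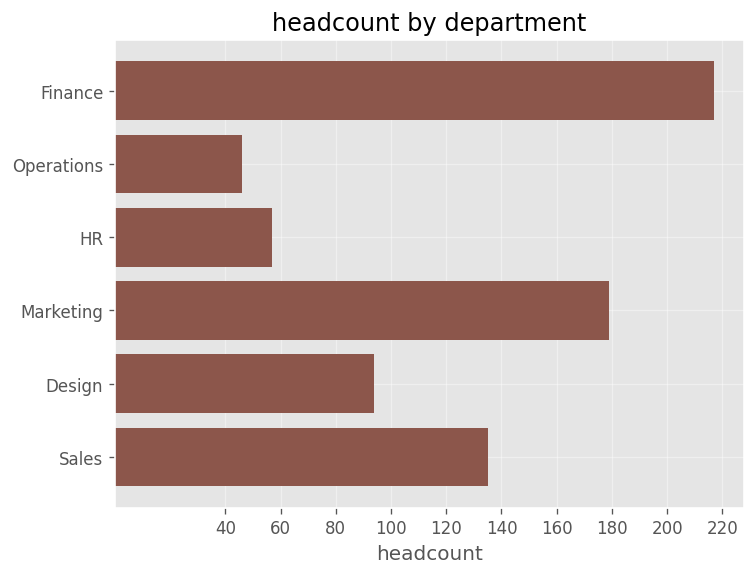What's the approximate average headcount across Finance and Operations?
≈ 130

(220 + 40) / 2 ≈ 130.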